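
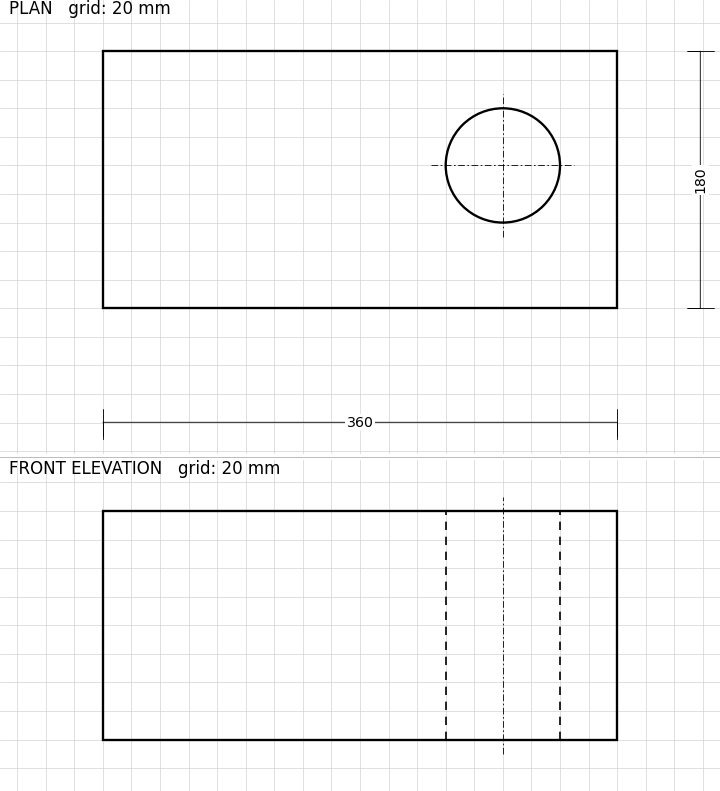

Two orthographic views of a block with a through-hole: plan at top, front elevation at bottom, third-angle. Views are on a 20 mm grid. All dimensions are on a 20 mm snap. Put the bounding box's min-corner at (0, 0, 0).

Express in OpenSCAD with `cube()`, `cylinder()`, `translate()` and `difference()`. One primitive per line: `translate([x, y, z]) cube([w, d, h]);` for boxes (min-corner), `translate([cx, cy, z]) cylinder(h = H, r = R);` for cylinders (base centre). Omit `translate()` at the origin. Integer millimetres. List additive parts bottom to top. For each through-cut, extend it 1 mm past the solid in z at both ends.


difference() {
  cube([360, 180, 160]);
  translate([280, 100, -1]) cylinder(h = 162, r = 40);
}


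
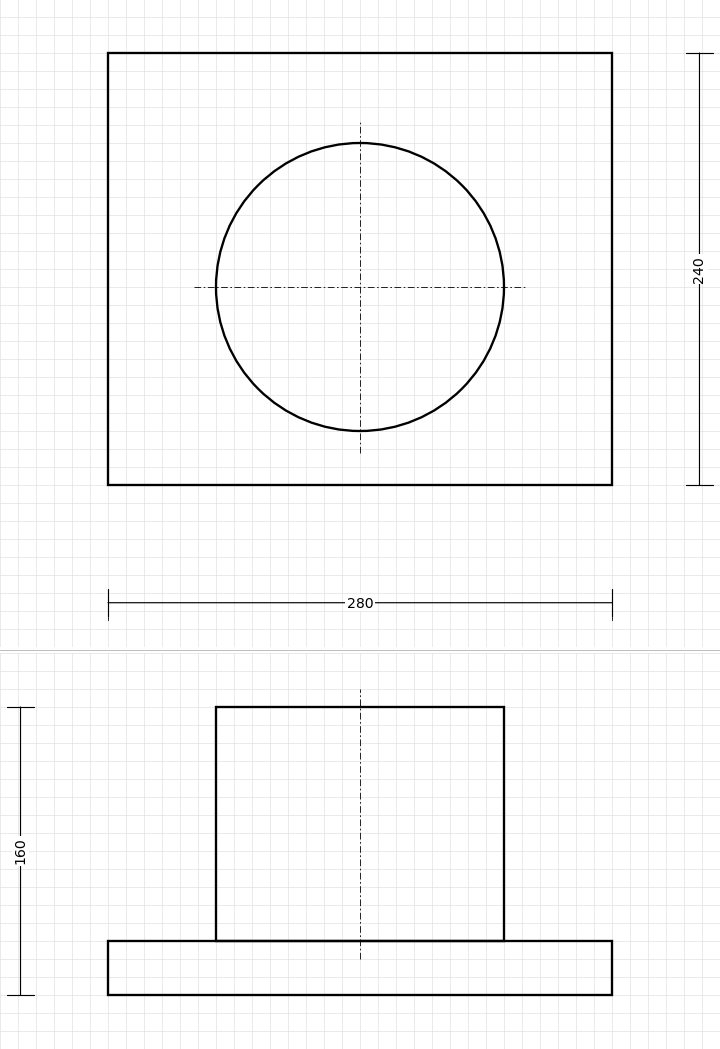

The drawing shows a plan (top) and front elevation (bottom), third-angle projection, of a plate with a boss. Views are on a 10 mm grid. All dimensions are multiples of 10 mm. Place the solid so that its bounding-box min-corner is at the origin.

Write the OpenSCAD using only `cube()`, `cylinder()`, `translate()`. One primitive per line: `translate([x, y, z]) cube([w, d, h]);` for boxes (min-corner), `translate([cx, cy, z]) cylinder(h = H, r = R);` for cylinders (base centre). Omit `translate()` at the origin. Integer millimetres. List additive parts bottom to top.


cube([280, 240, 30]);
translate([140, 110, 30]) cylinder(h = 130, r = 80);


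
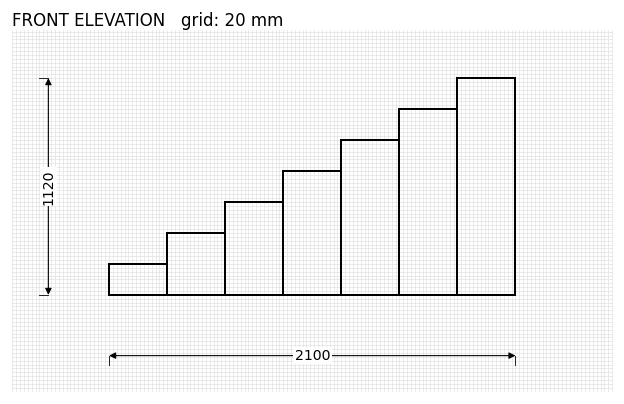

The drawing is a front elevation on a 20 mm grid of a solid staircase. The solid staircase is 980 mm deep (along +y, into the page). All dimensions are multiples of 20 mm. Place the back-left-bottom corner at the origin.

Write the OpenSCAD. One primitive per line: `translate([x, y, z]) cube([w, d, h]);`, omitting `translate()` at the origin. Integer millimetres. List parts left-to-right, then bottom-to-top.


cube([300, 980, 160]);
translate([300, 0, 0]) cube([300, 980, 320]);
translate([600, 0, 0]) cube([300, 980, 480]);
translate([900, 0, 0]) cube([300, 980, 640]);
translate([1200, 0, 0]) cube([300, 980, 800]);
translate([1500, 0, 0]) cube([300, 980, 960]);
translate([1800, 0, 0]) cube([300, 980, 1120]);


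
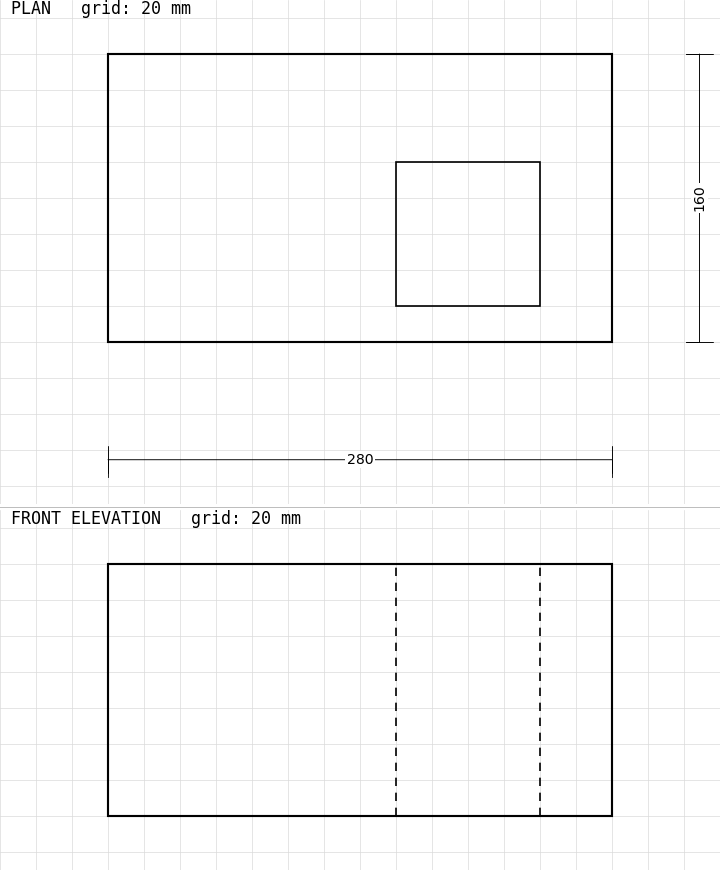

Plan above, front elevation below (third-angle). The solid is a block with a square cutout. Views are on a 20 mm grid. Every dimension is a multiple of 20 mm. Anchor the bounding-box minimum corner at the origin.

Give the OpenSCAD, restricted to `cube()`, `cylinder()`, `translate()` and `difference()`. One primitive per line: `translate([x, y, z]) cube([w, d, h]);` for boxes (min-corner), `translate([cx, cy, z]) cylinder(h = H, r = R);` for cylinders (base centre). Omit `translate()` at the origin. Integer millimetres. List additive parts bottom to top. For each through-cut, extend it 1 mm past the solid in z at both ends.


difference() {
  cube([280, 160, 140]);
  translate([160, 20, -1]) cube([80, 80, 142]);
}


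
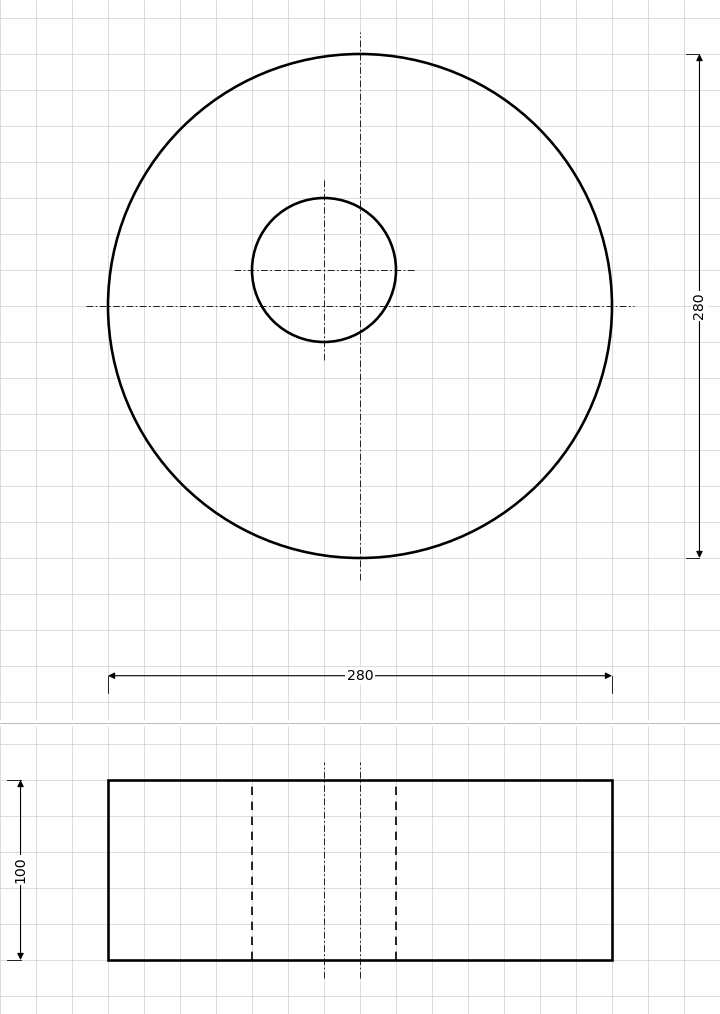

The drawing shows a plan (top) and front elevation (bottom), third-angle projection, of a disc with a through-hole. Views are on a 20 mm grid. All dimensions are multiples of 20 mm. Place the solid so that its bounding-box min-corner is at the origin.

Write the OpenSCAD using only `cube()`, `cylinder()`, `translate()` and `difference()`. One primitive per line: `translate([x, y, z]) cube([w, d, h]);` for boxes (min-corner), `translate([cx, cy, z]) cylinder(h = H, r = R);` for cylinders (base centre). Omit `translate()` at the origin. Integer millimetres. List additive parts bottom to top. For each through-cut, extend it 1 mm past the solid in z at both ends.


difference() {
  translate([140, 140, 0]) cylinder(h = 100, r = 140);
  translate([120, 160, -1]) cylinder(h = 102, r = 40);
}


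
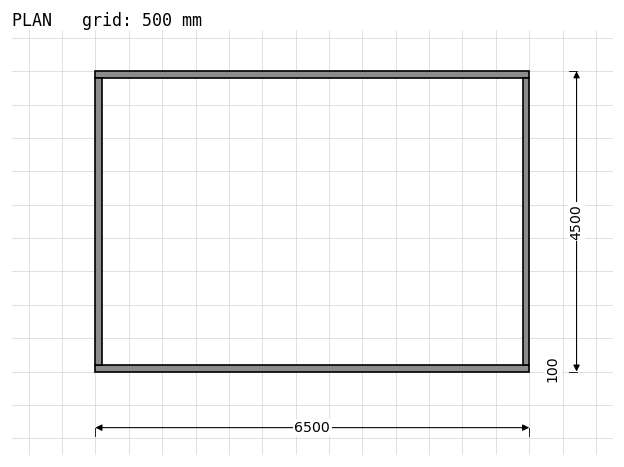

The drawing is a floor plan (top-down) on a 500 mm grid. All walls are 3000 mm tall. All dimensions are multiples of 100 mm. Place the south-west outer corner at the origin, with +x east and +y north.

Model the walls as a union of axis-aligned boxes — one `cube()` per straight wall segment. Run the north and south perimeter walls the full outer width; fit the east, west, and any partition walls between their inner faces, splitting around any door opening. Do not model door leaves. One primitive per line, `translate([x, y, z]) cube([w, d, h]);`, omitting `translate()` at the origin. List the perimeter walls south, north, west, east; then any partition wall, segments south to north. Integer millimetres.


cube([6500, 100, 3000]);
translate([0, 4400, 0]) cube([6500, 100, 3000]);
translate([0, 100, 0]) cube([100, 4300, 3000]);
translate([6400, 100, 0]) cube([100, 4300, 3000]);


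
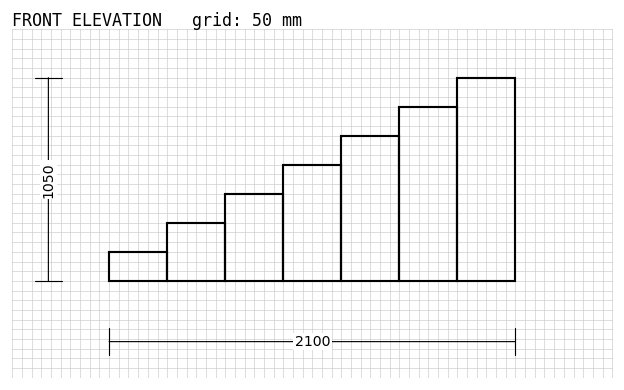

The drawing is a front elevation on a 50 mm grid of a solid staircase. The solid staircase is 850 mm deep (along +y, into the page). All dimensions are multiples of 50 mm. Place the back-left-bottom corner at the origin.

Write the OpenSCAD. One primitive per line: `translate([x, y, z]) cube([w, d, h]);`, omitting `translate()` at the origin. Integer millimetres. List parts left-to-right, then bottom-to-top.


cube([300, 850, 150]);
translate([300, 0, 0]) cube([300, 850, 300]);
translate([600, 0, 0]) cube([300, 850, 450]);
translate([900, 0, 0]) cube([300, 850, 600]);
translate([1200, 0, 0]) cube([300, 850, 750]);
translate([1500, 0, 0]) cube([300, 850, 900]);
translate([1800, 0, 0]) cube([300, 850, 1050]);


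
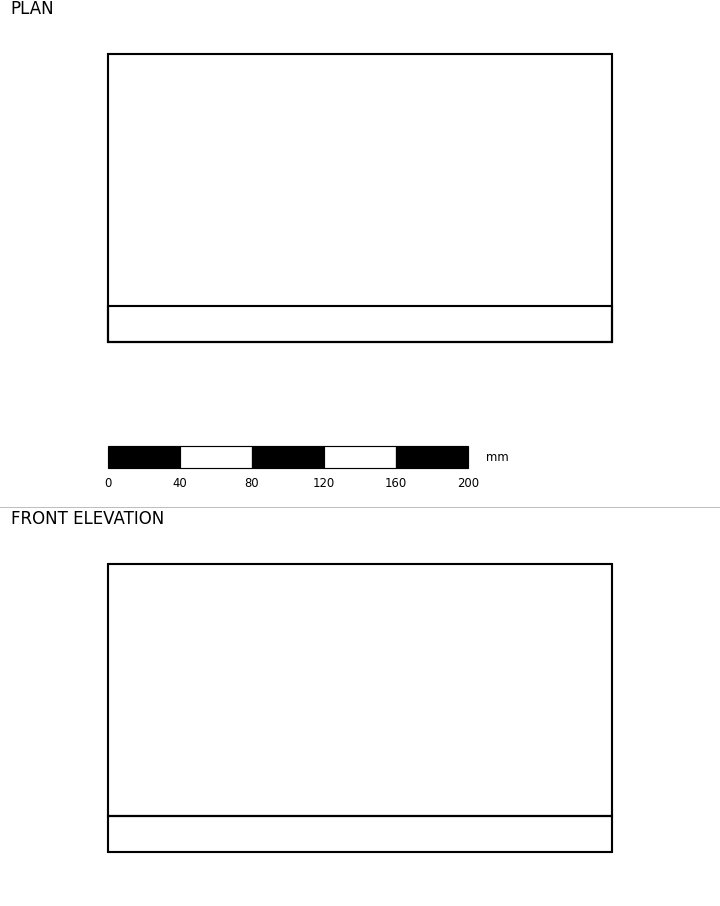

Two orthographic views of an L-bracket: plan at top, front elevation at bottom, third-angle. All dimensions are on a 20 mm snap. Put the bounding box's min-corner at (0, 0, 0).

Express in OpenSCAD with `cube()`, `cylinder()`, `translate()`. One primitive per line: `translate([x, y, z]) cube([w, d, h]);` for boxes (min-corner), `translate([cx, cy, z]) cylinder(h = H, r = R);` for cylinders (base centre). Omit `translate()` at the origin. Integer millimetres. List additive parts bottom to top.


cube([280, 160, 20]);
translate([0, 0, 20]) cube([280, 20, 140]);


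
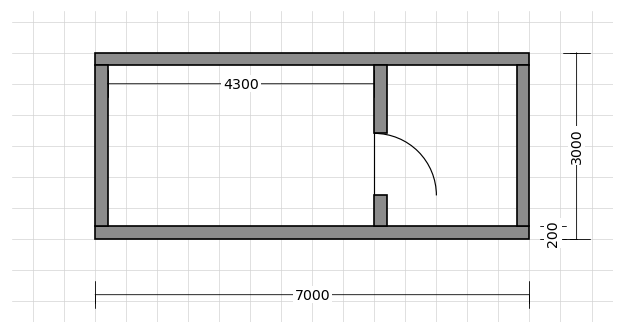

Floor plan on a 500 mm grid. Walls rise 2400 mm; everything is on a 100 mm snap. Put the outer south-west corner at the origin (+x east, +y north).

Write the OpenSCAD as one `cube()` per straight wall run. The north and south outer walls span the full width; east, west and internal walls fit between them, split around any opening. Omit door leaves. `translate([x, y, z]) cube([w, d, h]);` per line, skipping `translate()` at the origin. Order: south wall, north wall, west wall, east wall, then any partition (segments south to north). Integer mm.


cube([7000, 200, 2400]);
translate([0, 2800, 0]) cube([7000, 200, 2400]);
translate([0, 200, 0]) cube([200, 2600, 2400]);
translate([6800, 200, 0]) cube([200, 2600, 2400]);
translate([4500, 200, 0]) cube([200, 500, 2400]);
translate([4500, 1700, 0]) cube([200, 1100, 2400]);


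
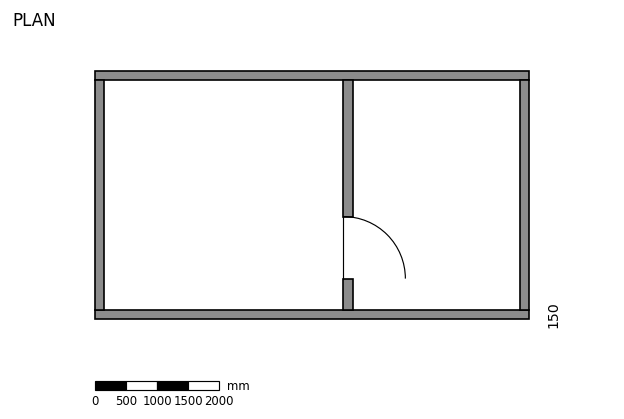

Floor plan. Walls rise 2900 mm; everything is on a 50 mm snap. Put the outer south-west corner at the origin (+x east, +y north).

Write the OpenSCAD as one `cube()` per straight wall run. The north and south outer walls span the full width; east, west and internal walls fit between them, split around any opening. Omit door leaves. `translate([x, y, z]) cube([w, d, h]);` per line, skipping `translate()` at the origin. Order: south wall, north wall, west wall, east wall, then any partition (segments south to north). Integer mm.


cube([7000, 150, 2900]);
translate([0, 3850, 0]) cube([7000, 150, 2900]);
translate([0, 150, 0]) cube([150, 3700, 2900]);
translate([6850, 150, 0]) cube([150, 3700, 2900]);
translate([4000, 150, 0]) cube([150, 500, 2900]);
translate([4000, 1650, 0]) cube([150, 2200, 2900]);


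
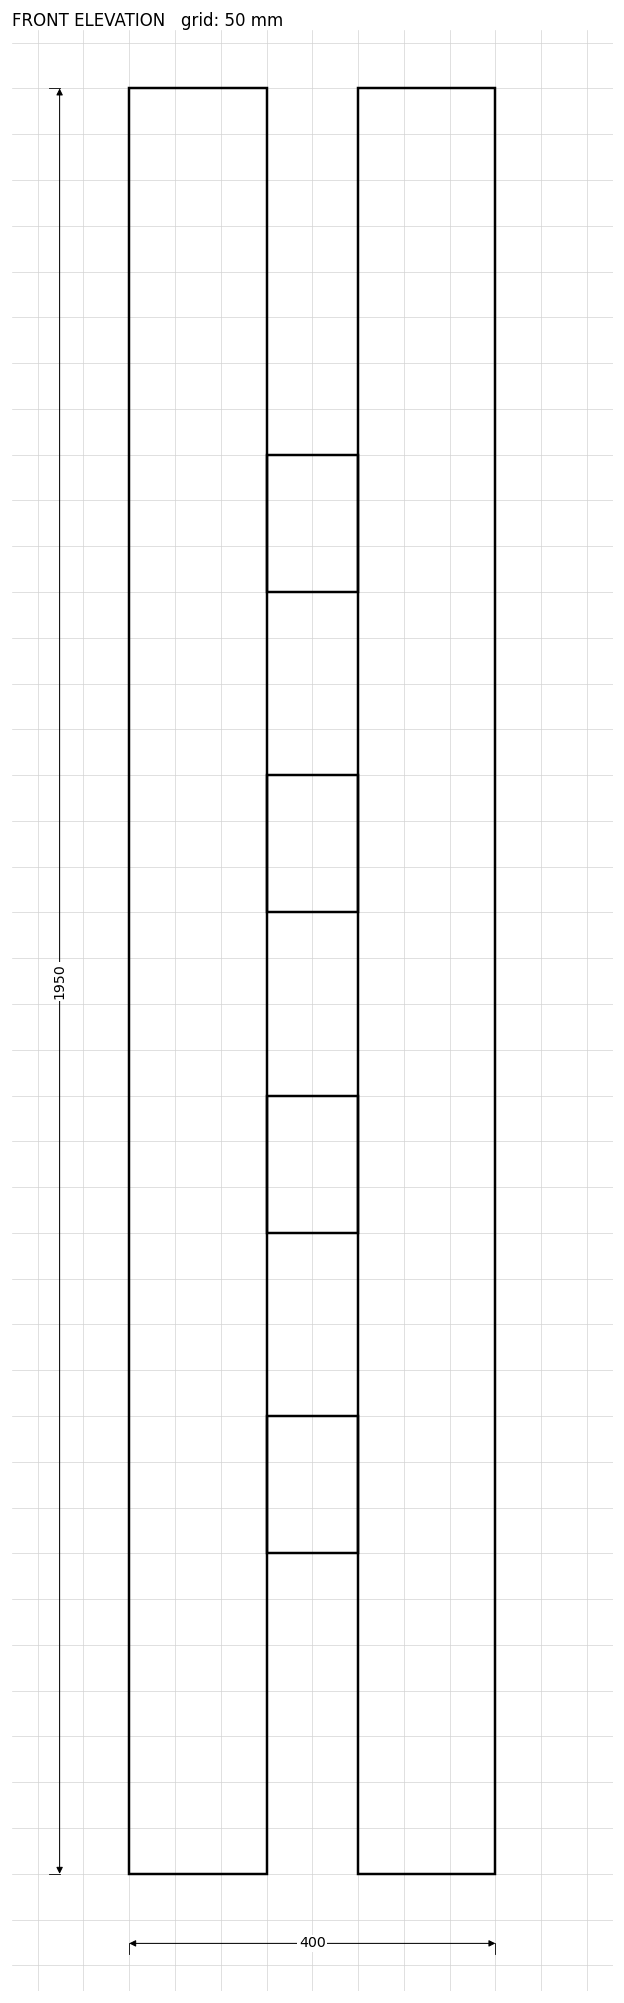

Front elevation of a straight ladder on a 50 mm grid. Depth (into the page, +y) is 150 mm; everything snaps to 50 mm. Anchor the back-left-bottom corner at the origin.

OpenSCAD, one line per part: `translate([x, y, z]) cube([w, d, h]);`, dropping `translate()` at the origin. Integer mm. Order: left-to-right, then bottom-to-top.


cube([150, 150, 1950]);
translate([150, 0, 350]) cube([100, 150, 150]);
translate([150, 0, 700]) cube([100, 150, 150]);
translate([150, 0, 1050]) cube([100, 150, 150]);
translate([150, 0, 1400]) cube([100, 150, 150]);
translate([250, 0, 0]) cube([150, 150, 1950]);


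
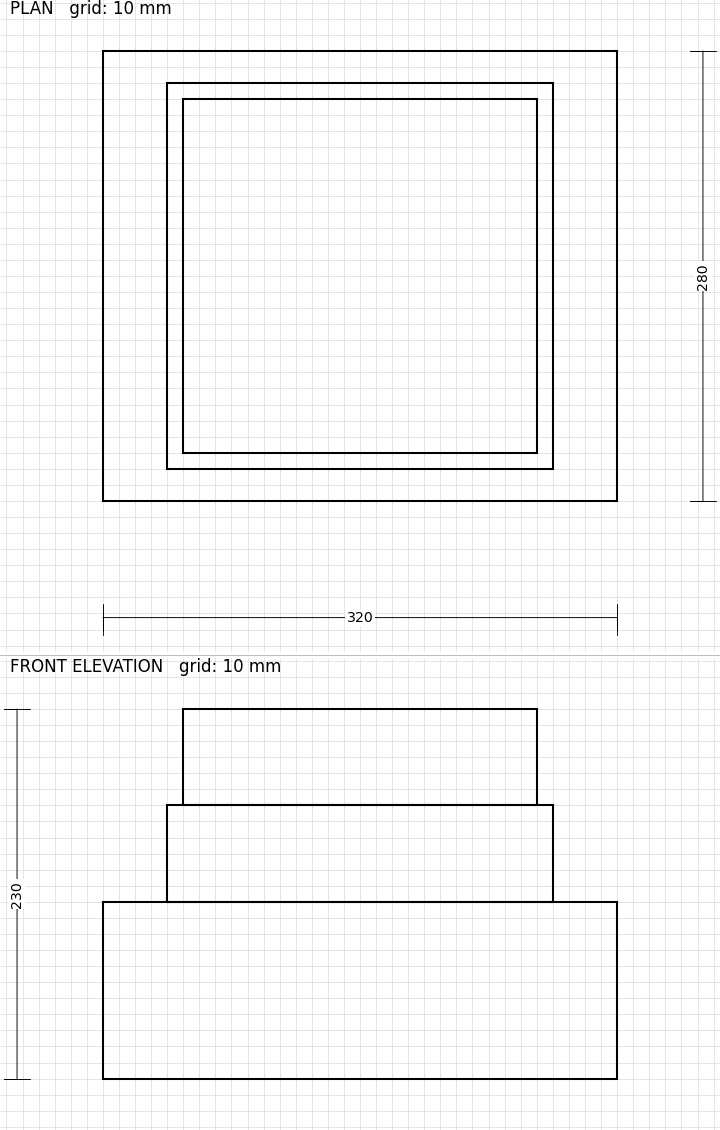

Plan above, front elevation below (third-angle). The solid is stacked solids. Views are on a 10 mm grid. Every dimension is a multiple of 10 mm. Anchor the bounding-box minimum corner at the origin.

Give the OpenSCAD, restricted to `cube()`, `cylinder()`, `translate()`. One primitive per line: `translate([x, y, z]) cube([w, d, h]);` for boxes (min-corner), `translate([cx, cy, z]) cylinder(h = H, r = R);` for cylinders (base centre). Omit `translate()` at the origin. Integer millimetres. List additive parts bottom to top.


cube([320, 280, 110]);
translate([40, 20, 110]) cube([240, 240, 60]);
translate([50, 30, 170]) cube([220, 220, 60]);


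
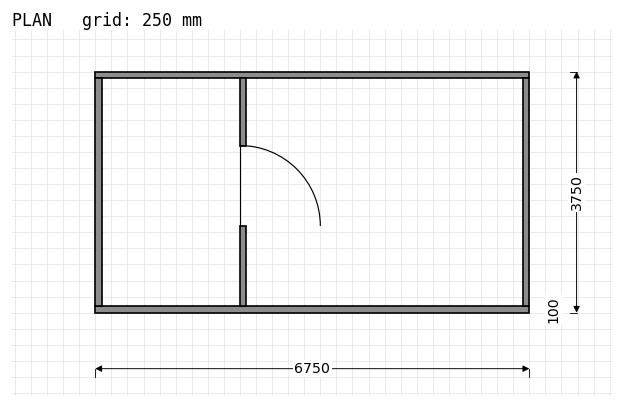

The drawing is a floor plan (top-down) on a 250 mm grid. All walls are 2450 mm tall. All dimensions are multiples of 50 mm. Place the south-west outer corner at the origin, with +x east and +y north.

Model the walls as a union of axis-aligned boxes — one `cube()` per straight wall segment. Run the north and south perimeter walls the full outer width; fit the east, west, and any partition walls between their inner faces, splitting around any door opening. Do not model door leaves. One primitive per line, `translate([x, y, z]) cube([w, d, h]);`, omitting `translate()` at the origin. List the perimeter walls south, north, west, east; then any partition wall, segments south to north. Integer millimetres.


cube([6750, 100, 2450]);
translate([0, 3650, 0]) cube([6750, 100, 2450]);
translate([0, 100, 0]) cube([100, 3550, 2450]);
translate([6650, 100, 0]) cube([100, 3550, 2450]);
translate([2250, 100, 0]) cube([100, 1250, 2450]);
translate([2250, 2600, 0]) cube([100, 1050, 2450]);


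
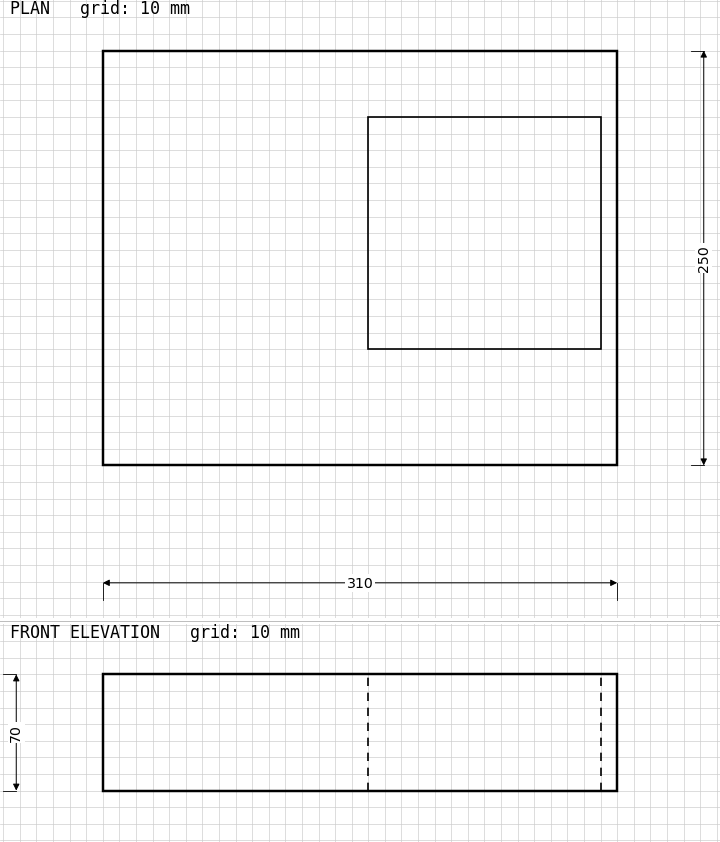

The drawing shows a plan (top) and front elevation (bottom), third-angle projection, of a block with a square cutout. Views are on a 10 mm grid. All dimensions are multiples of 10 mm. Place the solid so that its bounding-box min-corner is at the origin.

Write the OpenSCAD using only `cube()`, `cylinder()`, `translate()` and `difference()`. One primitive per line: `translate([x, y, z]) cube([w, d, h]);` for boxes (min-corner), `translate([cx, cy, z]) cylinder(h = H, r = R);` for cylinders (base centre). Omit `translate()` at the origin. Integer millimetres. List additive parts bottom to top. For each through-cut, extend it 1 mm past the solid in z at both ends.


difference() {
  cube([310, 250, 70]);
  translate([160, 70, -1]) cube([140, 140, 72]);
}


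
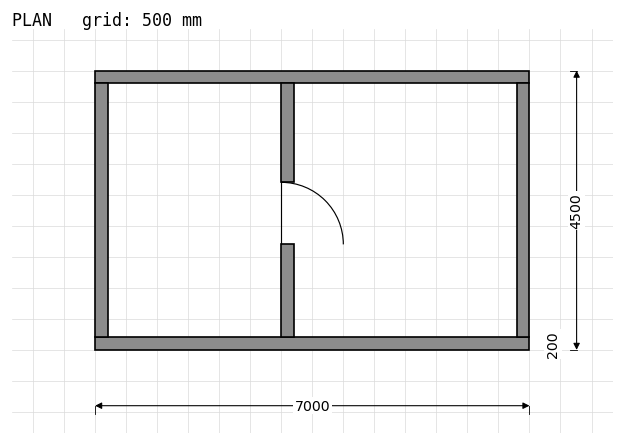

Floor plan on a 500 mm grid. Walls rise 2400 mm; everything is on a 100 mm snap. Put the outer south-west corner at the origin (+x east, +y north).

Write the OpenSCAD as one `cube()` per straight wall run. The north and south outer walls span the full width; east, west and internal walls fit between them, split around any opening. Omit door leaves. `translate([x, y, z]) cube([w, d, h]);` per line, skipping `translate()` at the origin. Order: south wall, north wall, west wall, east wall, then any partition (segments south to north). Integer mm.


cube([7000, 200, 2400]);
translate([0, 4300, 0]) cube([7000, 200, 2400]);
translate([0, 200, 0]) cube([200, 4100, 2400]);
translate([6800, 200, 0]) cube([200, 4100, 2400]);
translate([3000, 200, 0]) cube([200, 1500, 2400]);
translate([3000, 2700, 0]) cube([200, 1600, 2400]);


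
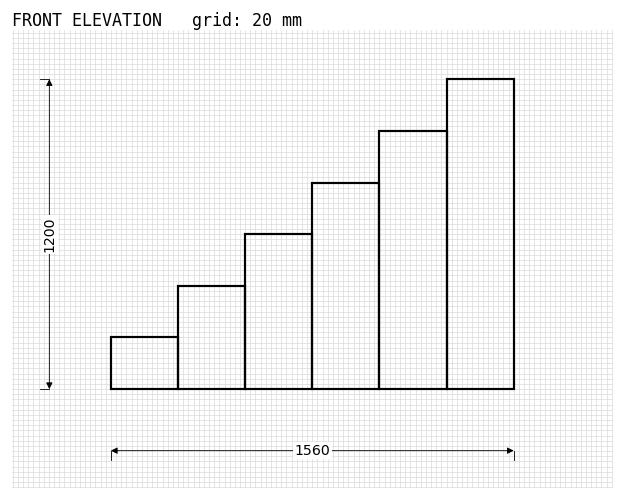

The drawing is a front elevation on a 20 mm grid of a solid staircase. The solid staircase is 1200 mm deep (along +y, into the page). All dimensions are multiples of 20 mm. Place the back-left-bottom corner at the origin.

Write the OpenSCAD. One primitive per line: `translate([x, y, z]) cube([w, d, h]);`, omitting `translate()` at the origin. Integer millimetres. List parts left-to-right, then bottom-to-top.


cube([260, 1200, 200]);
translate([260, 0, 0]) cube([260, 1200, 400]);
translate([520, 0, 0]) cube([260, 1200, 600]);
translate([780, 0, 0]) cube([260, 1200, 800]);
translate([1040, 0, 0]) cube([260, 1200, 1000]);
translate([1300, 0, 0]) cube([260, 1200, 1200]);


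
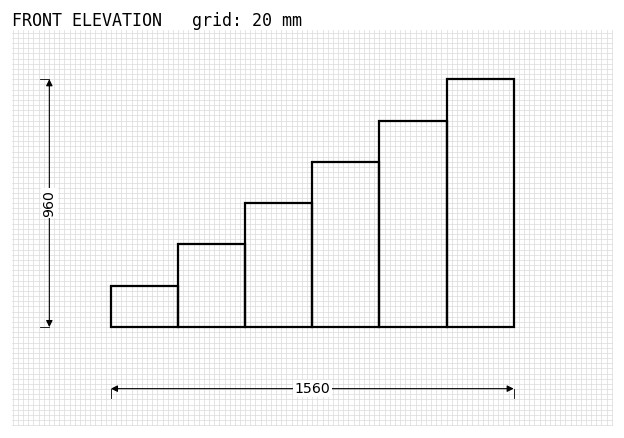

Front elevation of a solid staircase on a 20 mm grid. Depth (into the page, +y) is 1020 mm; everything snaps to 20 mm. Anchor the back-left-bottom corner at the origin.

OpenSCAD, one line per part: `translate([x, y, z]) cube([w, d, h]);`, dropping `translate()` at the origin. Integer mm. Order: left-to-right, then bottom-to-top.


cube([260, 1020, 160]);
translate([260, 0, 0]) cube([260, 1020, 320]);
translate([520, 0, 0]) cube([260, 1020, 480]);
translate([780, 0, 0]) cube([260, 1020, 640]);
translate([1040, 0, 0]) cube([260, 1020, 800]);
translate([1300, 0, 0]) cube([260, 1020, 960]);


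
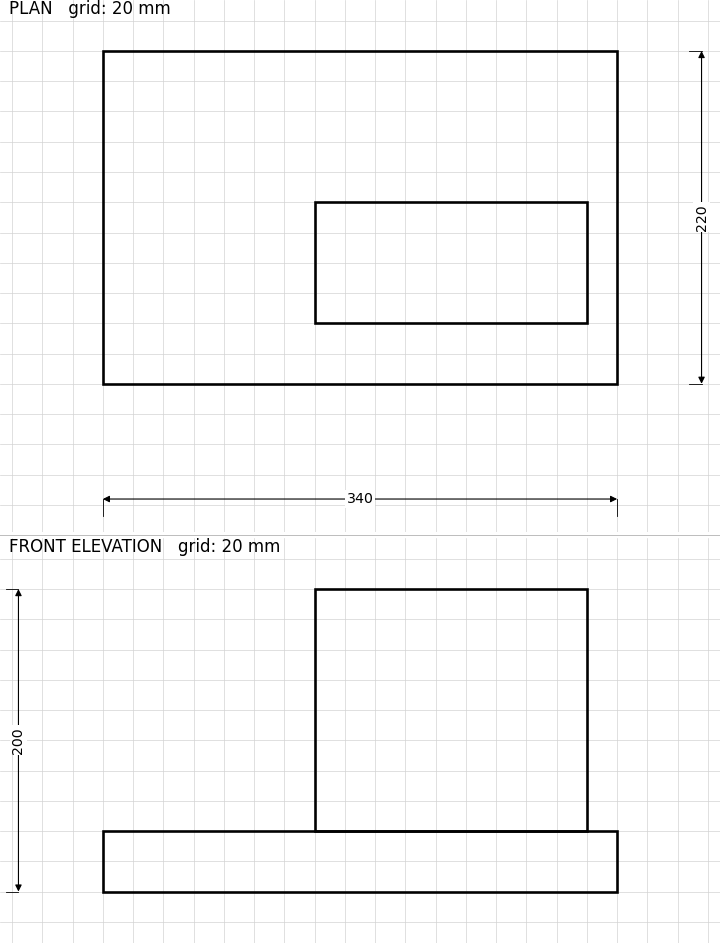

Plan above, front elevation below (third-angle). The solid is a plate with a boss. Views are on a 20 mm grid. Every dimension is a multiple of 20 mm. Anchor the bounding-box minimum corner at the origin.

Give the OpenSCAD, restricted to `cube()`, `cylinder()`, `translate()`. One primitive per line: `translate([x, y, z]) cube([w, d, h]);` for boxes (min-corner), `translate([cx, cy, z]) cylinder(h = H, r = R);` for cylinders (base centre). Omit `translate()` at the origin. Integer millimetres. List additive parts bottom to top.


cube([340, 220, 40]);
translate([140, 40, 40]) cube([180, 80, 160]);


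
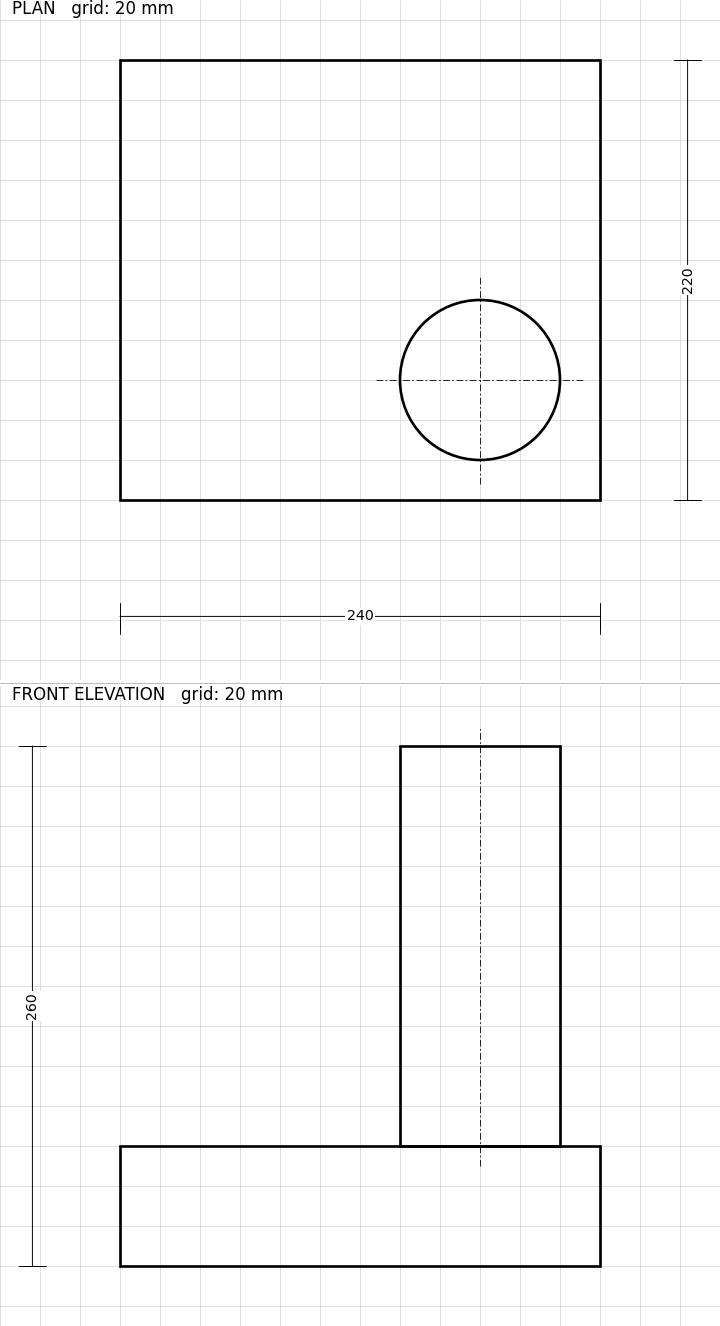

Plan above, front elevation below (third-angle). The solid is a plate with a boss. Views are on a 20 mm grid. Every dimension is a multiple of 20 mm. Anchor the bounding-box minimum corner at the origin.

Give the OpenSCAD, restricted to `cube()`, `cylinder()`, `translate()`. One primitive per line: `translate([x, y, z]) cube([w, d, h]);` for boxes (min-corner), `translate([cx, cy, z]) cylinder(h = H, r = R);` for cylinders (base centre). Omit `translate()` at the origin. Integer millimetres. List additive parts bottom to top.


cube([240, 220, 60]);
translate([180, 60, 60]) cylinder(h = 200, r = 40);


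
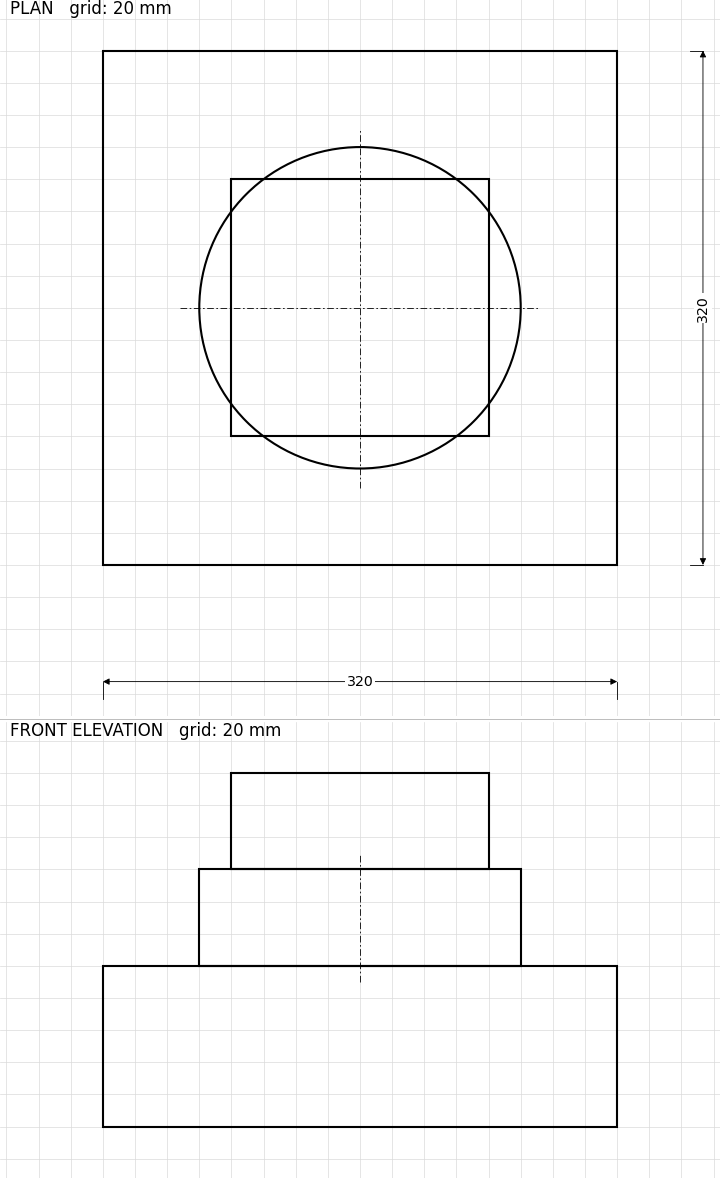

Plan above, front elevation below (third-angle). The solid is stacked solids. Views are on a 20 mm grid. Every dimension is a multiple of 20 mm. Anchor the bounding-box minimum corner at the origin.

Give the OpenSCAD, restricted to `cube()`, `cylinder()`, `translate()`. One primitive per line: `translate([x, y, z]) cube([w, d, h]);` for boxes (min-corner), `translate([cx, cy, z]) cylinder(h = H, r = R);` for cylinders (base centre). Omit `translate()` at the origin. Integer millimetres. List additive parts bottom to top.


cube([320, 320, 100]);
translate([160, 160, 100]) cylinder(h = 60, r = 100);
translate([80, 80, 160]) cube([160, 160, 60]);


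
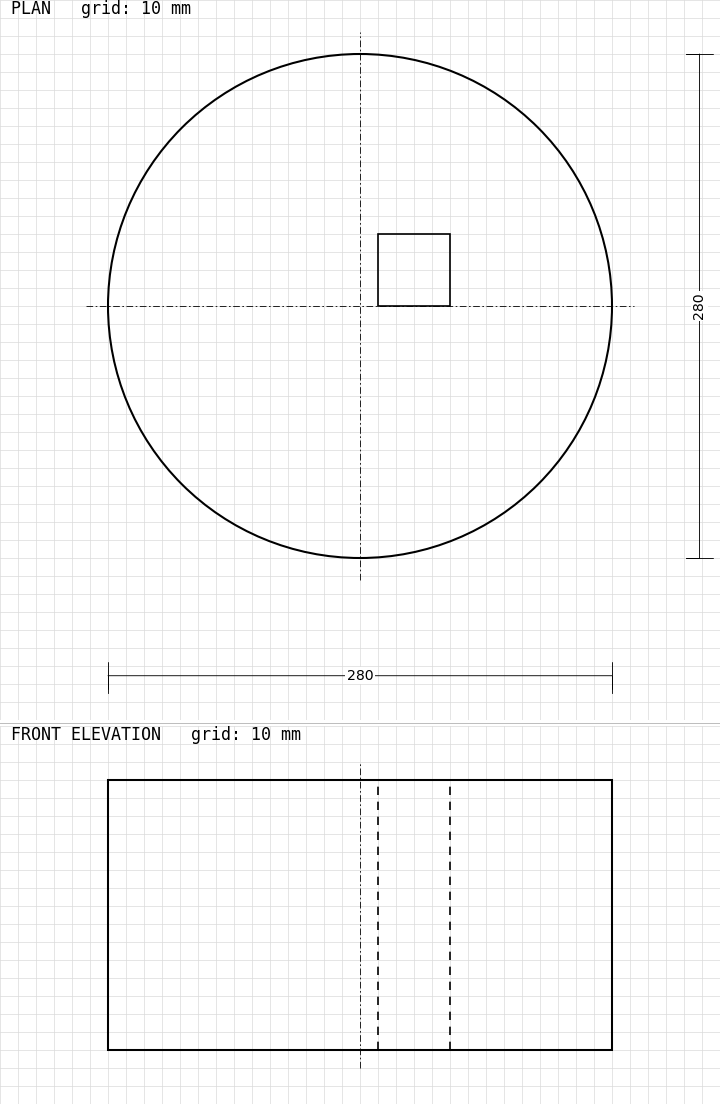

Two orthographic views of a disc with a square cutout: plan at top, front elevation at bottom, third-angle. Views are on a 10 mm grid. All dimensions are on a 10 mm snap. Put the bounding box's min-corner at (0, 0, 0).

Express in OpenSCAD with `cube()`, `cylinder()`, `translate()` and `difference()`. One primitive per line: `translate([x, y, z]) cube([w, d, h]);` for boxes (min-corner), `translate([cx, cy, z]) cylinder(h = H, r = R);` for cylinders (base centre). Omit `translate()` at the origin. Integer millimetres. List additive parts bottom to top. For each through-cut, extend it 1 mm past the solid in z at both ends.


difference() {
  translate([140, 140, 0]) cylinder(h = 150, r = 140);
  translate([150, 140, -1]) cube([40, 40, 152]);
}


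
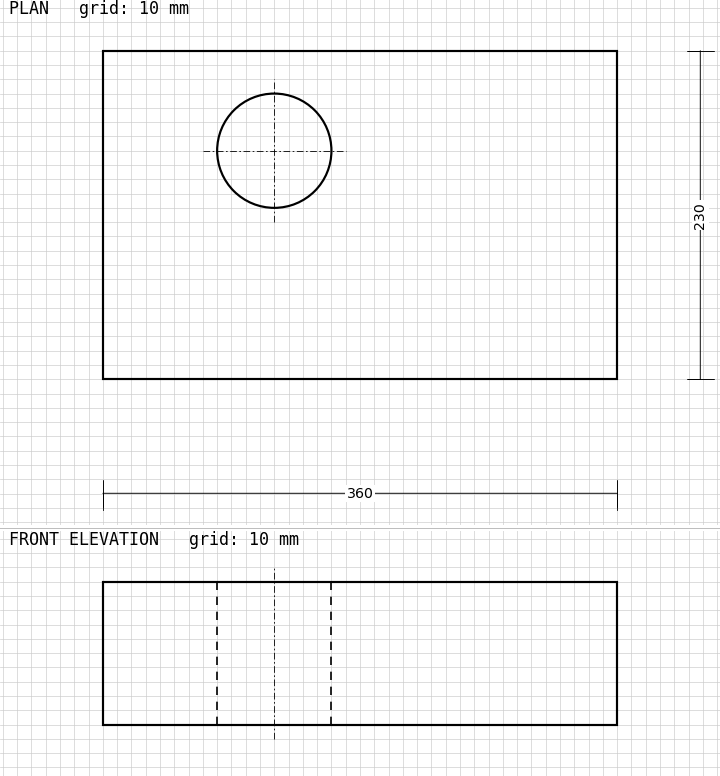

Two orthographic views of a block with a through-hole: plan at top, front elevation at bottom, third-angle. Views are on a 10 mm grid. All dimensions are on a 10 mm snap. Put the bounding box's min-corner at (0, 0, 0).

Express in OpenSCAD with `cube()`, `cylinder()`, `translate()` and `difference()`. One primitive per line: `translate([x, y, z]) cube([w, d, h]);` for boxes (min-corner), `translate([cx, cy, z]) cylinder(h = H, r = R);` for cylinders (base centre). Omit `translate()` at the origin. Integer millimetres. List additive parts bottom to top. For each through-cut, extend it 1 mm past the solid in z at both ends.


difference() {
  cube([360, 230, 100]);
  translate([120, 160, -1]) cylinder(h = 102, r = 40);
}


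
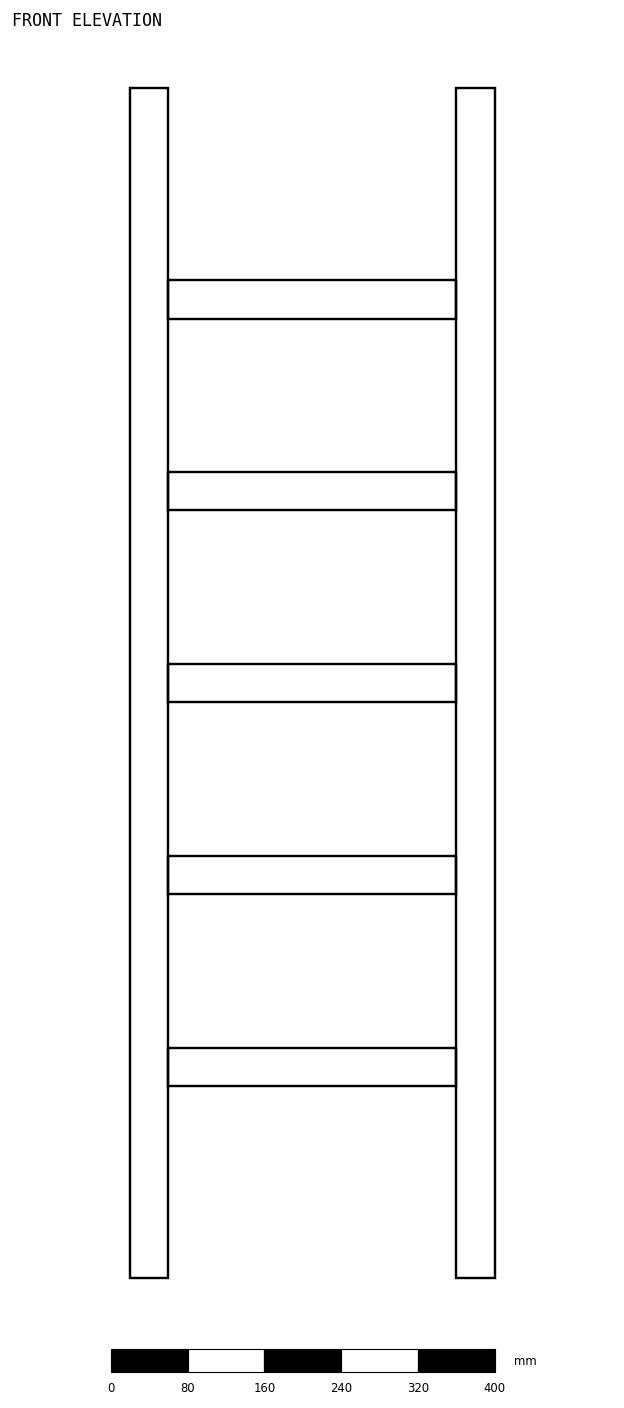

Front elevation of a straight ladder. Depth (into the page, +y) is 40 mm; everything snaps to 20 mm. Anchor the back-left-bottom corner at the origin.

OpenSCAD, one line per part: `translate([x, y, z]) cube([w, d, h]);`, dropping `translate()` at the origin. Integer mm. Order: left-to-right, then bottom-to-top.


cube([40, 40, 1240]);
translate([40, 0, 200]) cube([300, 40, 40]);
translate([40, 0, 400]) cube([300, 40, 40]);
translate([40, 0, 600]) cube([300, 40, 40]);
translate([40, 0, 800]) cube([300, 40, 40]);
translate([40, 0, 1000]) cube([300, 40, 40]);
translate([340, 0, 0]) cube([40, 40, 1240]);


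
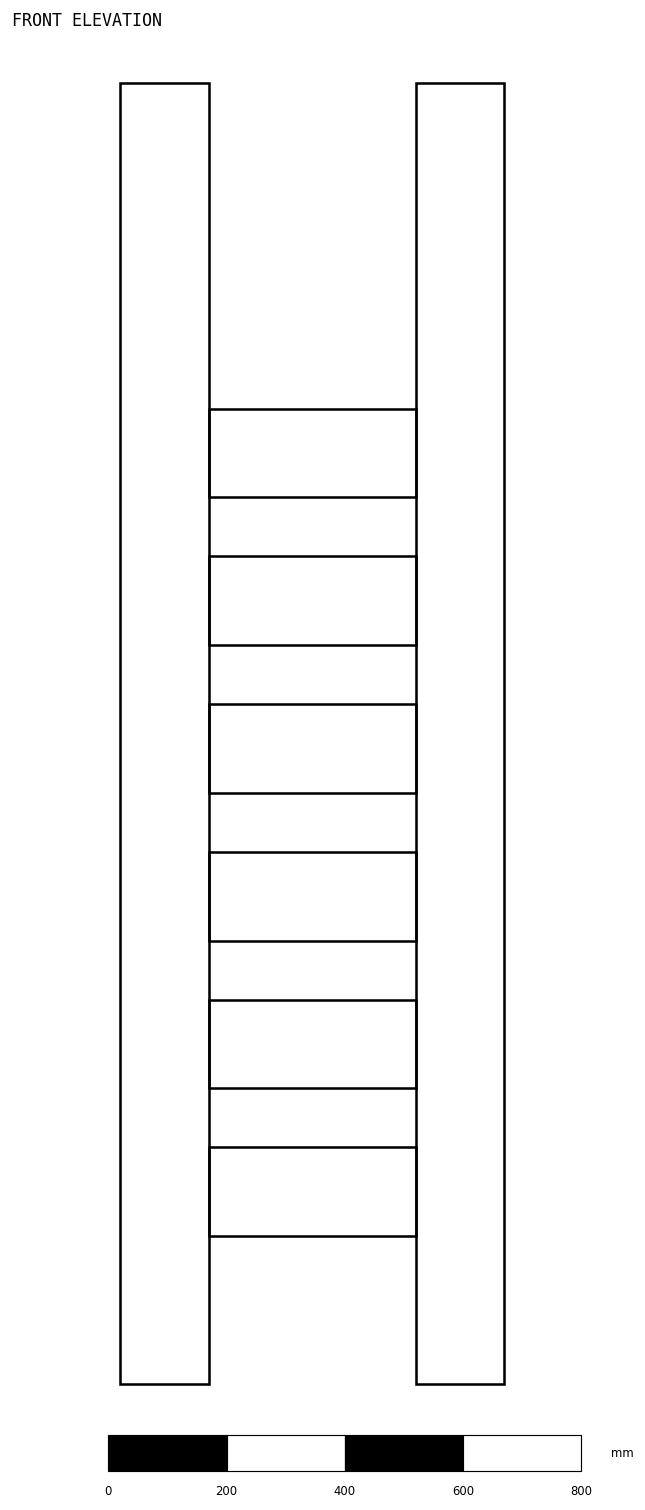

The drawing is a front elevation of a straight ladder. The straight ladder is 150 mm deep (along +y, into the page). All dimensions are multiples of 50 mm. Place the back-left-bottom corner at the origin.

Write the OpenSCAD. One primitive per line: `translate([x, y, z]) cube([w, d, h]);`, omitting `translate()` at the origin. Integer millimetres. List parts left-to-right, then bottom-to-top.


cube([150, 150, 2200]);
translate([150, 0, 250]) cube([350, 150, 150]);
translate([150, 0, 500]) cube([350, 150, 150]);
translate([150, 0, 750]) cube([350, 150, 150]);
translate([150, 0, 1000]) cube([350, 150, 150]);
translate([150, 0, 1250]) cube([350, 150, 150]);
translate([150, 0, 1500]) cube([350, 150, 150]);
translate([500, 0, 0]) cube([150, 150, 2200]);


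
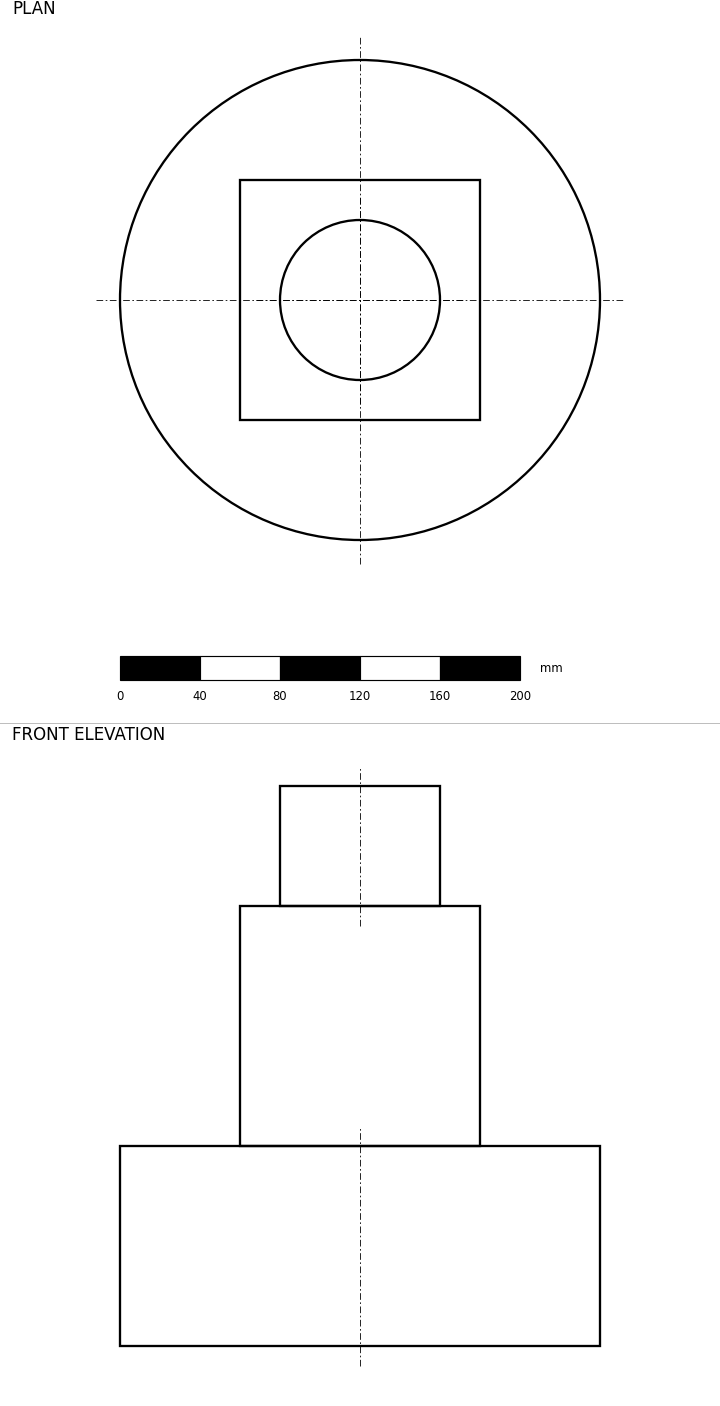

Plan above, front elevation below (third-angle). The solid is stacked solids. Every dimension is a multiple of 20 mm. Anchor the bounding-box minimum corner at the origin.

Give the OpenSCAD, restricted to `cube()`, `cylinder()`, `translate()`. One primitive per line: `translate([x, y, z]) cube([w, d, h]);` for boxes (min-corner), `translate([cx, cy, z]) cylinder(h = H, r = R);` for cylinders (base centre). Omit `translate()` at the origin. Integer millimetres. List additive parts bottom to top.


translate([120, 120, 0]) cylinder(h = 100, r = 120);
translate([60, 60, 100]) cube([120, 120, 120]);
translate([120, 120, 220]) cylinder(h = 60, r = 40);


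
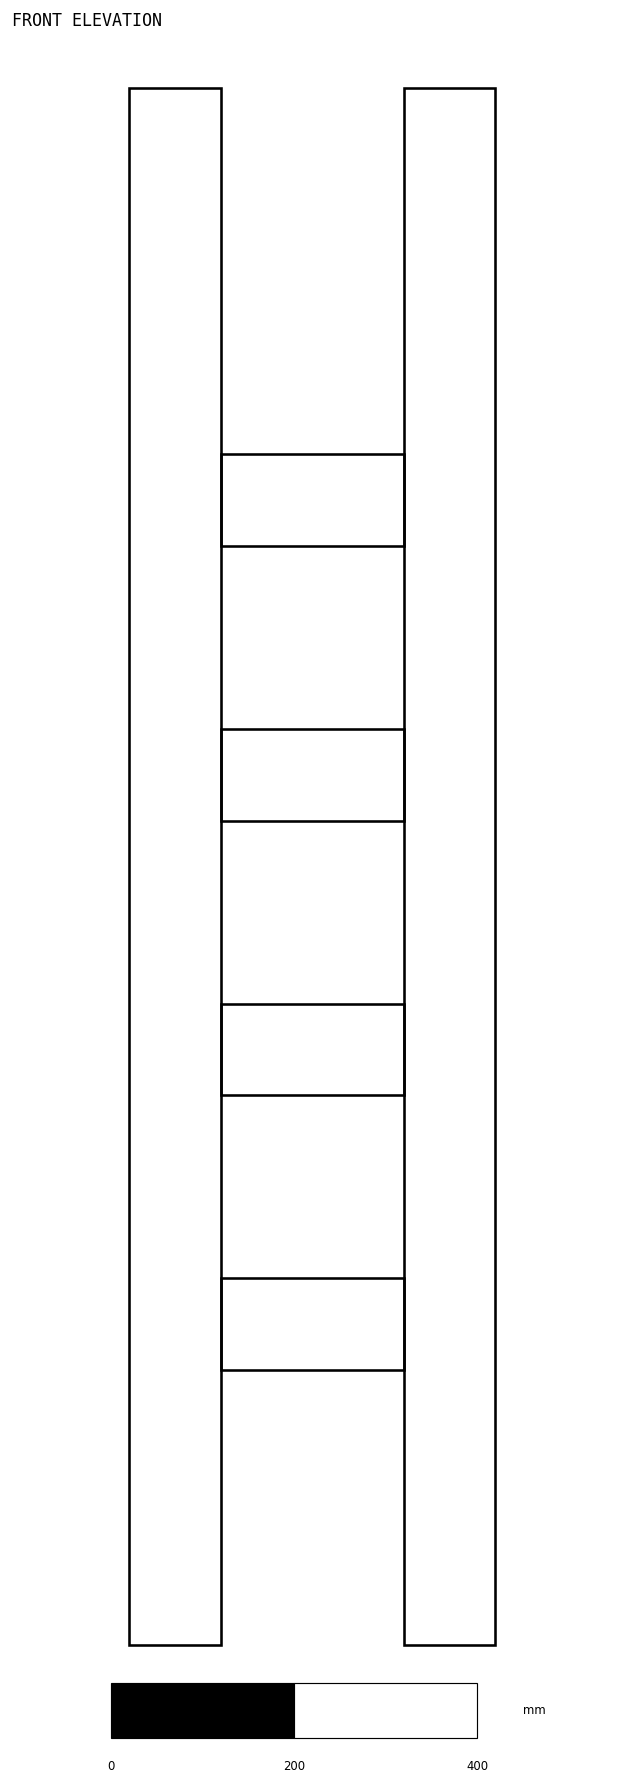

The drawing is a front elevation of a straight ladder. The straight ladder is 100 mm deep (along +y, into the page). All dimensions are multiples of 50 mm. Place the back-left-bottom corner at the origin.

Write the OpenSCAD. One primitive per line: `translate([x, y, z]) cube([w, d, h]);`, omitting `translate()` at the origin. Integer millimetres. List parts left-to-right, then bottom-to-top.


cube([100, 100, 1700]);
translate([100, 0, 300]) cube([200, 100, 100]);
translate([100, 0, 600]) cube([200, 100, 100]);
translate([100, 0, 900]) cube([200, 100, 100]);
translate([100, 0, 1200]) cube([200, 100, 100]);
translate([300, 0, 0]) cube([100, 100, 1700]);


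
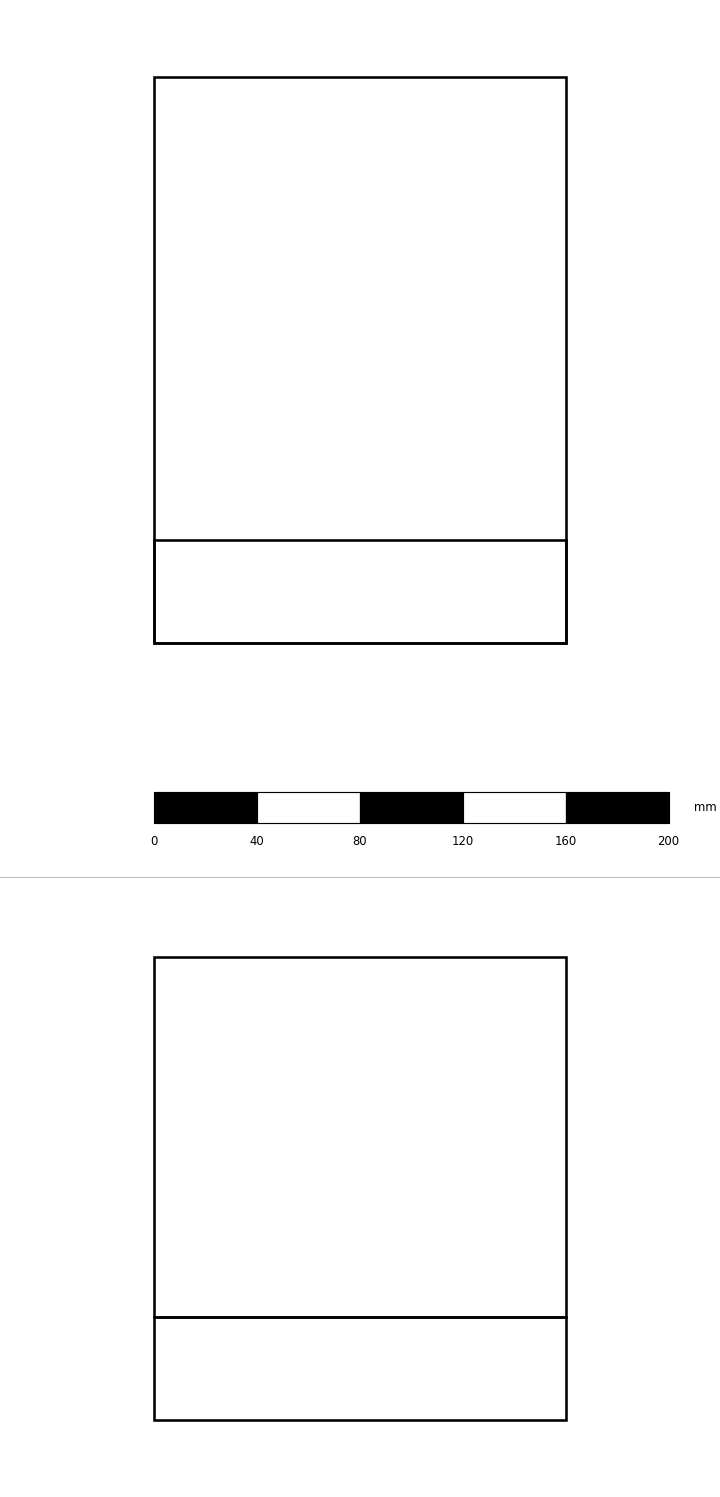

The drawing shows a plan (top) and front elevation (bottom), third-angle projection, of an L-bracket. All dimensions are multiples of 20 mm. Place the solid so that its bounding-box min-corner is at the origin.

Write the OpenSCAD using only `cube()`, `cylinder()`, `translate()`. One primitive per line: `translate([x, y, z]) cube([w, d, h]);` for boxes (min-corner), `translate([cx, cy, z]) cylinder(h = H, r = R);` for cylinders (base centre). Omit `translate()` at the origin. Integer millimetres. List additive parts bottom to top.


cube([160, 220, 40]);
translate([0, 0, 40]) cube([160, 40, 140]);


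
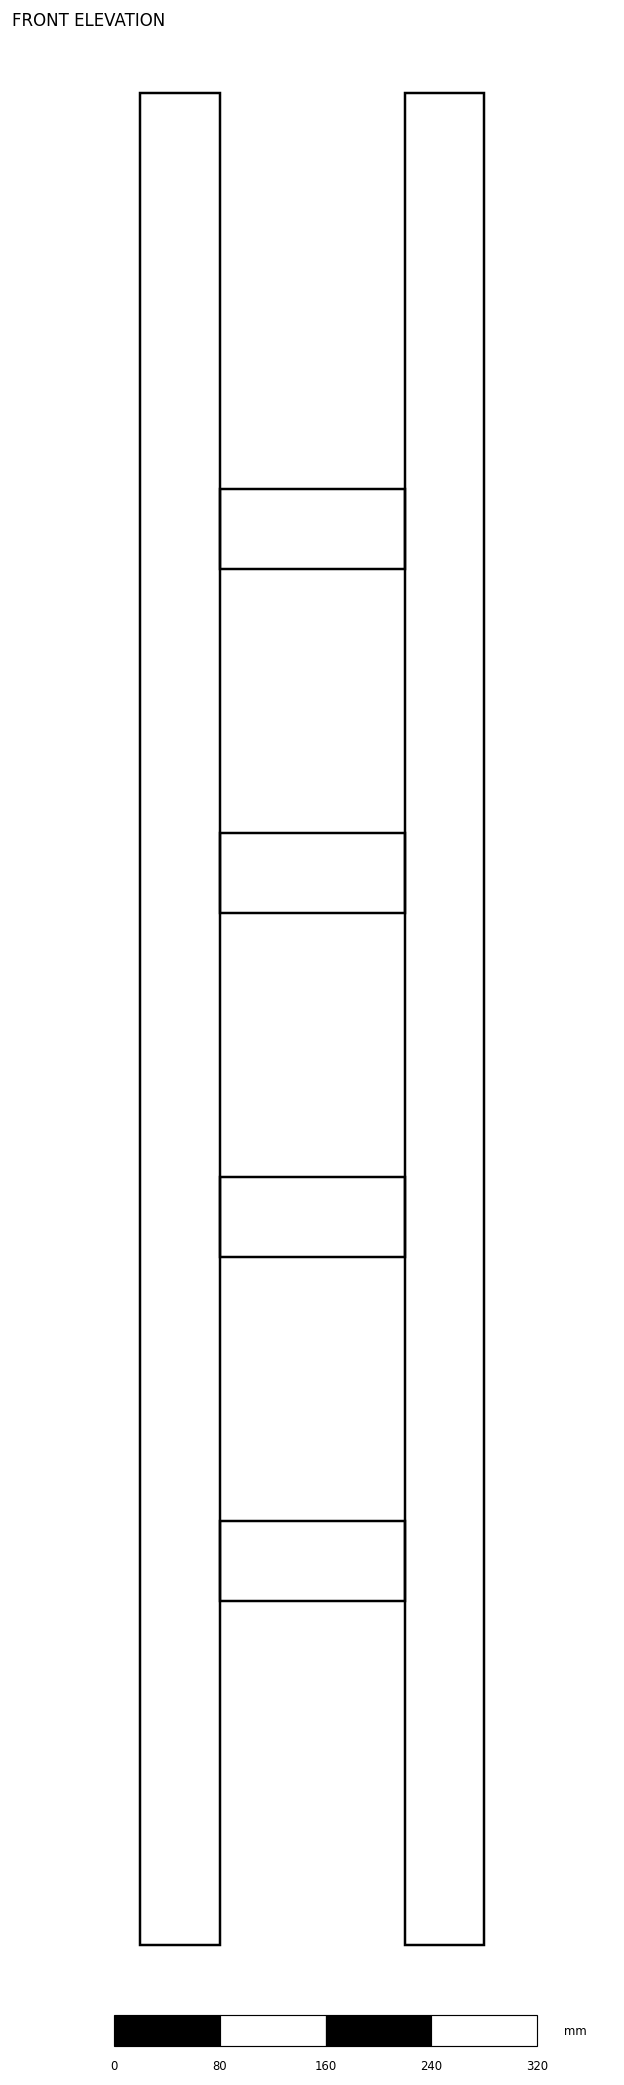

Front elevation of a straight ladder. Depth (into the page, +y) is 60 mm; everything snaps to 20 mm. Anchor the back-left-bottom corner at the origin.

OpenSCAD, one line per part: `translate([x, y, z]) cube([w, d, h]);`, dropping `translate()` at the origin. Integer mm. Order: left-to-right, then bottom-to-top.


cube([60, 60, 1400]);
translate([60, 0, 260]) cube([140, 60, 60]);
translate([60, 0, 520]) cube([140, 60, 60]);
translate([60, 0, 780]) cube([140, 60, 60]);
translate([60, 0, 1040]) cube([140, 60, 60]);
translate([200, 0, 0]) cube([60, 60, 1400]);


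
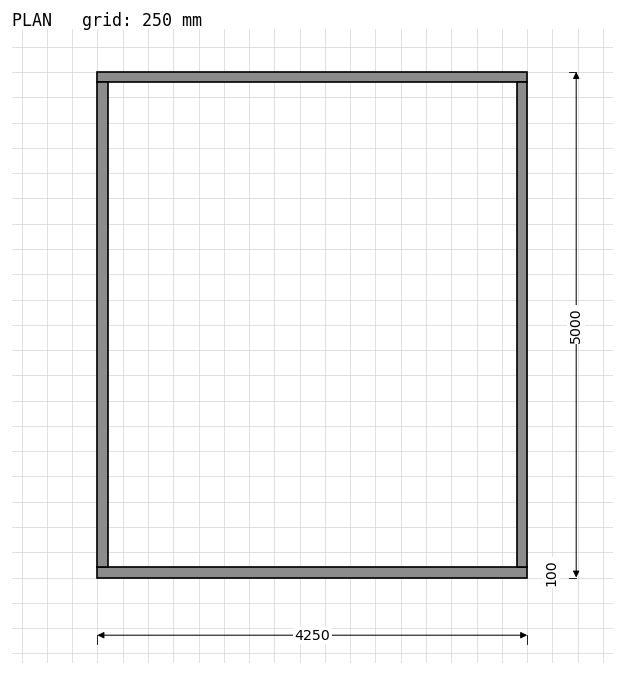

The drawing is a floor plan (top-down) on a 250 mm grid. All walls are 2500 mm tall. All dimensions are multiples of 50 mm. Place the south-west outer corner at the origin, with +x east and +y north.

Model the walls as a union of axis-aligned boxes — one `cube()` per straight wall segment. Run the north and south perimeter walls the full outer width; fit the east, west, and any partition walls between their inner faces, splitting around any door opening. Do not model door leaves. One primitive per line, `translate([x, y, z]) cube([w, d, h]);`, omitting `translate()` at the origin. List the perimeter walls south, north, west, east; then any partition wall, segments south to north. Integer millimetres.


cube([4250, 100, 2500]);
translate([0, 4900, 0]) cube([4250, 100, 2500]);
translate([0, 100, 0]) cube([100, 4800, 2500]);
translate([4150, 100, 0]) cube([100, 4800, 2500]);


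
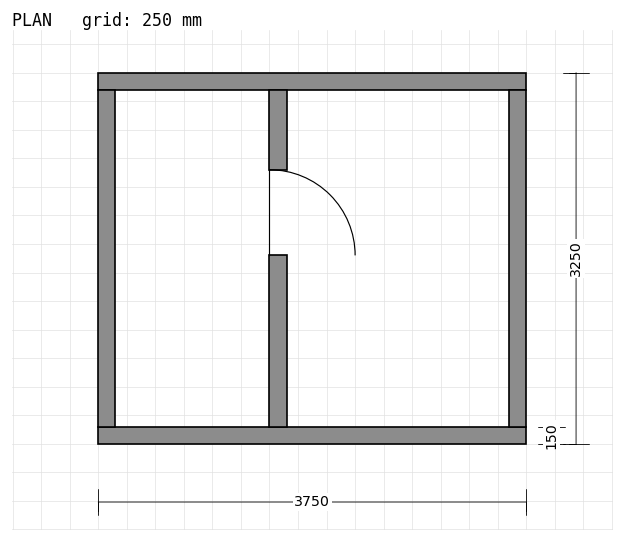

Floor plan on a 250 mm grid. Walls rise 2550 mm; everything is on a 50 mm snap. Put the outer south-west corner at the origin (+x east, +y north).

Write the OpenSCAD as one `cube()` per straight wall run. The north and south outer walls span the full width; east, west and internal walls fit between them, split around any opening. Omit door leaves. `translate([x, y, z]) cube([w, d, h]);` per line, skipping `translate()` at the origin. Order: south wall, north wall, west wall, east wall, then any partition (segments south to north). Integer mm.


cube([3750, 150, 2550]);
translate([0, 3100, 0]) cube([3750, 150, 2550]);
translate([0, 150, 0]) cube([150, 2950, 2550]);
translate([3600, 150, 0]) cube([150, 2950, 2550]);
translate([1500, 150, 0]) cube([150, 1500, 2550]);
translate([1500, 2400, 0]) cube([150, 700, 2550]);


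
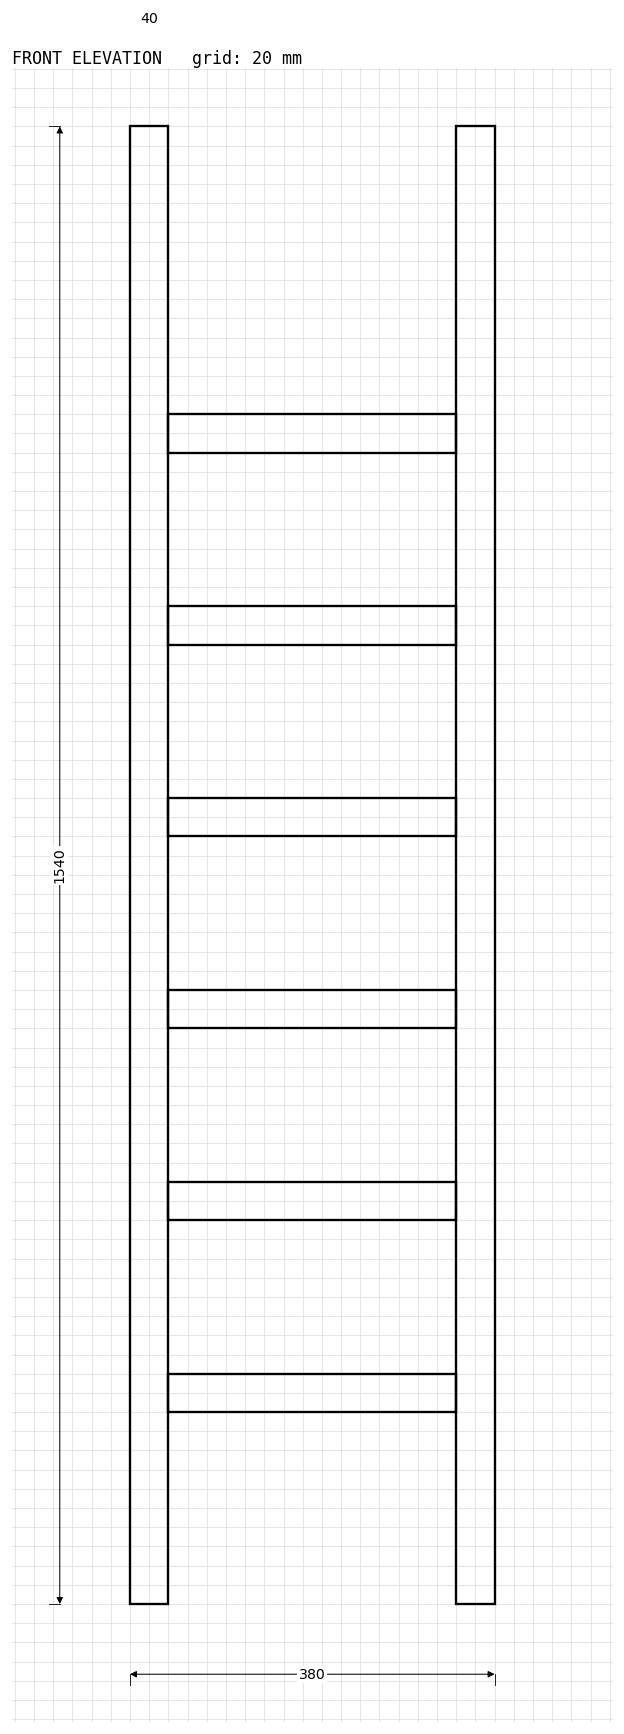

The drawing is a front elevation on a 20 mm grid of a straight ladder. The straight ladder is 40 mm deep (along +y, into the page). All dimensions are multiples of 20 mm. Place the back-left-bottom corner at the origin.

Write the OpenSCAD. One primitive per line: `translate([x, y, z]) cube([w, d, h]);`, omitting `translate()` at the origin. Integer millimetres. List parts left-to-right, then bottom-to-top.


cube([40, 40, 1540]);
translate([40, 0, 200]) cube([300, 40, 40]);
translate([40, 0, 400]) cube([300, 40, 40]);
translate([40, 0, 600]) cube([300, 40, 40]);
translate([40, 0, 800]) cube([300, 40, 40]);
translate([40, 0, 1000]) cube([300, 40, 40]);
translate([40, 0, 1200]) cube([300, 40, 40]);
translate([340, 0, 0]) cube([40, 40, 1540]);


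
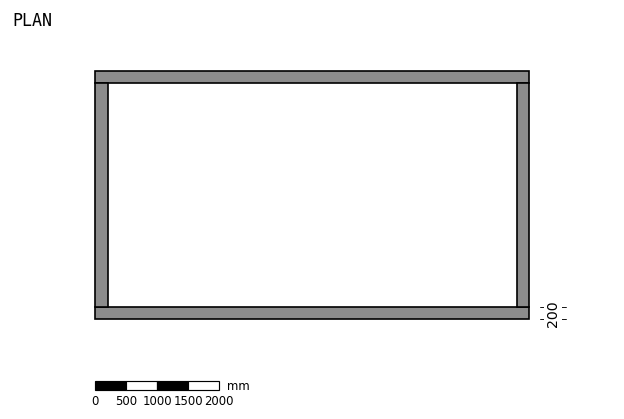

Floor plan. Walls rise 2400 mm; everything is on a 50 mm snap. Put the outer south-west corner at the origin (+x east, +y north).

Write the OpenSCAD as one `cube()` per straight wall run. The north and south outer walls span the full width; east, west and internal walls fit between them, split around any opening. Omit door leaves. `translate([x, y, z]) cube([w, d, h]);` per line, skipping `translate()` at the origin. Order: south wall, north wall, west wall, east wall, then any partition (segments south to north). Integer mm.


cube([7000, 200, 2400]);
translate([0, 3800, 0]) cube([7000, 200, 2400]);
translate([0, 200, 0]) cube([200, 3600, 2400]);
translate([6800, 200, 0]) cube([200, 3600, 2400]);


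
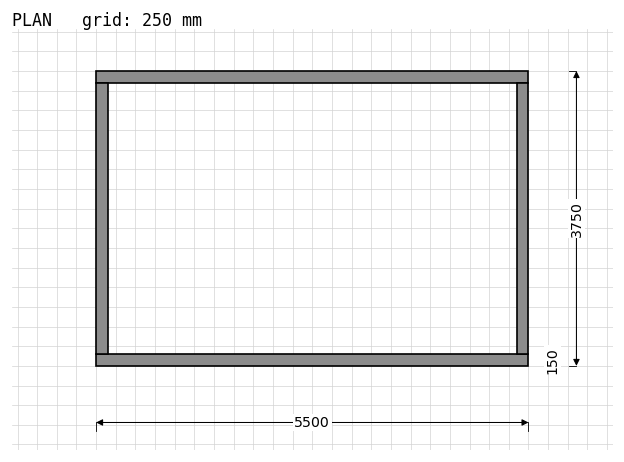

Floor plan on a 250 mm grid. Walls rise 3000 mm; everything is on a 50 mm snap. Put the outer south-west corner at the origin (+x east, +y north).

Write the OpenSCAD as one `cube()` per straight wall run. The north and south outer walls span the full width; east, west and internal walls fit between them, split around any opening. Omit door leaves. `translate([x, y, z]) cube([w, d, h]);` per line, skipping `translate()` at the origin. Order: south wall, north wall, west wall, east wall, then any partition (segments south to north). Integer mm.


cube([5500, 150, 3000]);
translate([0, 3600, 0]) cube([5500, 150, 3000]);
translate([0, 150, 0]) cube([150, 3450, 3000]);
translate([5350, 150, 0]) cube([150, 3450, 3000]);


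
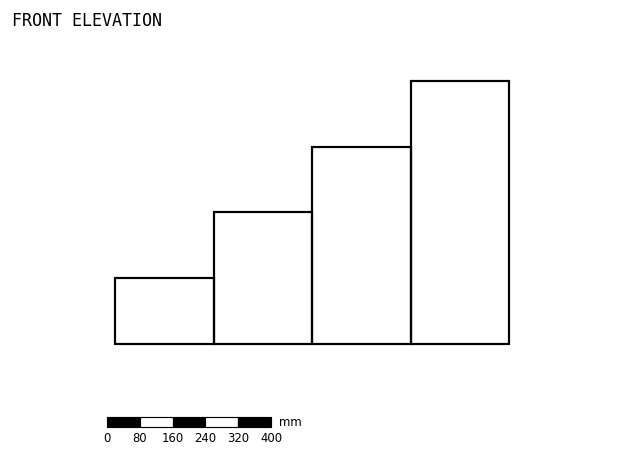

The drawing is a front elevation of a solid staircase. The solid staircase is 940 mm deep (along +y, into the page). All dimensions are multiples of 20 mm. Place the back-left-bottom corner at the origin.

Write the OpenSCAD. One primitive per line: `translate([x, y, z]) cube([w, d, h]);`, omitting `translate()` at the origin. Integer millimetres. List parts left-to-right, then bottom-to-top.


cube([240, 940, 160]);
translate([240, 0, 0]) cube([240, 940, 320]);
translate([480, 0, 0]) cube([240, 940, 480]);
translate([720, 0, 0]) cube([240, 940, 640]);


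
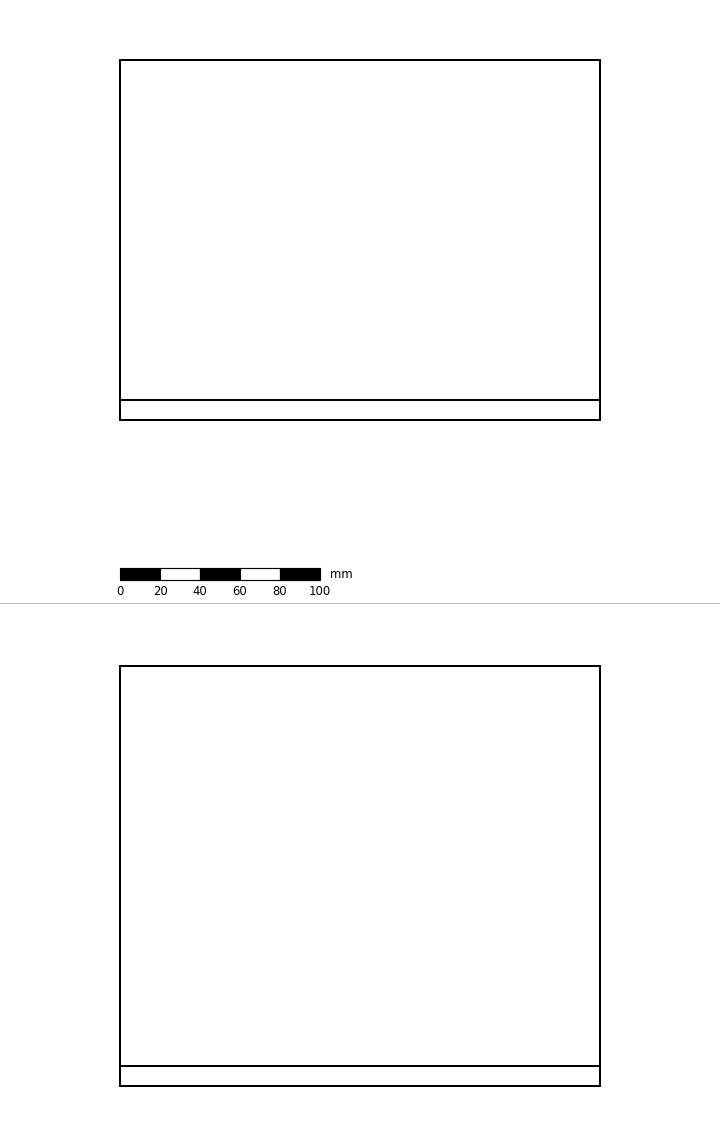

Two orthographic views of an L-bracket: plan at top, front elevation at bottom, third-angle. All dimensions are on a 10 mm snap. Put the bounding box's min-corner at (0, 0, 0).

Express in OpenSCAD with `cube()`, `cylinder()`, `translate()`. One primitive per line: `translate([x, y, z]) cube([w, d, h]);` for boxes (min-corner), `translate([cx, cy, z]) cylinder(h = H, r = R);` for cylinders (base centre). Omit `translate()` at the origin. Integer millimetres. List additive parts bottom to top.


cube([240, 180, 10]);
translate([0, 0, 10]) cube([240, 10, 200]);
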